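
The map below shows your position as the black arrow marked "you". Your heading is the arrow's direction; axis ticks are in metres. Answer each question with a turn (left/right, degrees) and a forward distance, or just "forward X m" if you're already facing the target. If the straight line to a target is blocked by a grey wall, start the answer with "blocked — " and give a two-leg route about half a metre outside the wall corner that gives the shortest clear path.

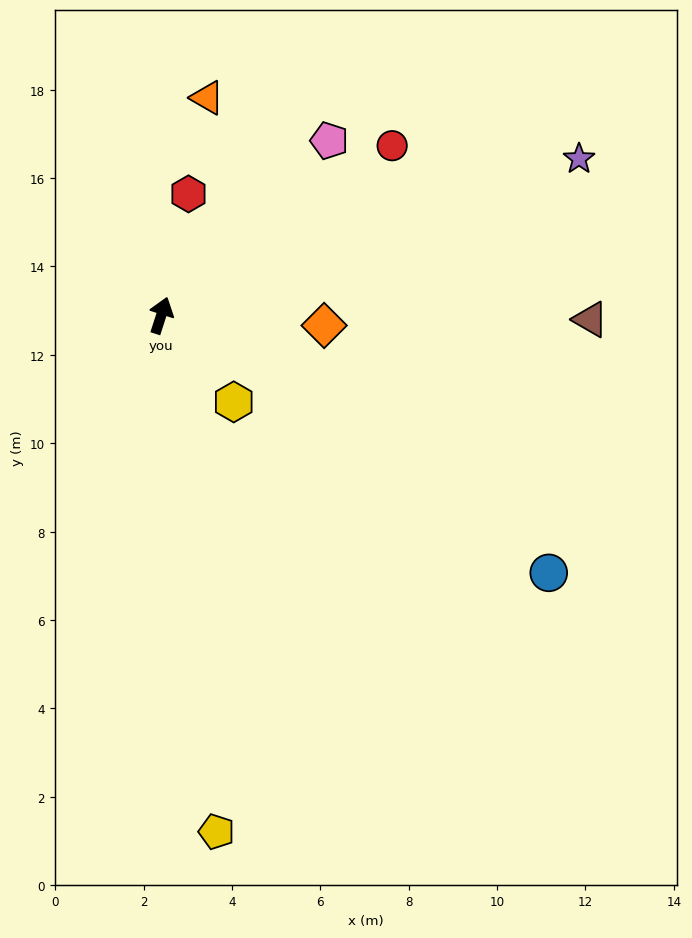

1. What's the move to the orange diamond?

turn right 76°, forward 3.7 m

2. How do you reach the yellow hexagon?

turn right 122°, forward 2.6 m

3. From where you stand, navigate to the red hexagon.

turn left 5°, forward 2.8 m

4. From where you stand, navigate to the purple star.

turn right 52°, forward 10.1 m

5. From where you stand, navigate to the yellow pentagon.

turn right 156°, forward 11.8 m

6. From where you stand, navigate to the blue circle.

turn right 106°, forward 10.5 m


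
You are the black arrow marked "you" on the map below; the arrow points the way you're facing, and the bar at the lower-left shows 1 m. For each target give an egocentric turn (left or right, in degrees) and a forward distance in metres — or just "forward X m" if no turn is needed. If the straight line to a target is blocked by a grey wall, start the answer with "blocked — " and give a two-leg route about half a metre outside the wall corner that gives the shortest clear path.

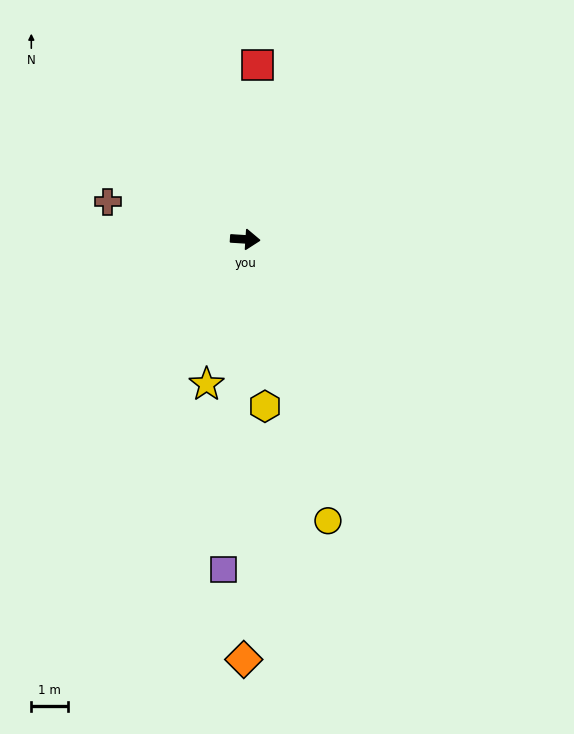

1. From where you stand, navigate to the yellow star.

turn right 101°, forward 4.1 m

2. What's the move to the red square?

turn left 90°, forward 4.8 m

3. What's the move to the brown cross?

turn left 168°, forward 3.9 m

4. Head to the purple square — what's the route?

turn right 90°, forward 9.1 m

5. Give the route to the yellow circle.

turn right 70°, forward 8.1 m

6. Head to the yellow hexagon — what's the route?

turn right 80°, forward 4.6 m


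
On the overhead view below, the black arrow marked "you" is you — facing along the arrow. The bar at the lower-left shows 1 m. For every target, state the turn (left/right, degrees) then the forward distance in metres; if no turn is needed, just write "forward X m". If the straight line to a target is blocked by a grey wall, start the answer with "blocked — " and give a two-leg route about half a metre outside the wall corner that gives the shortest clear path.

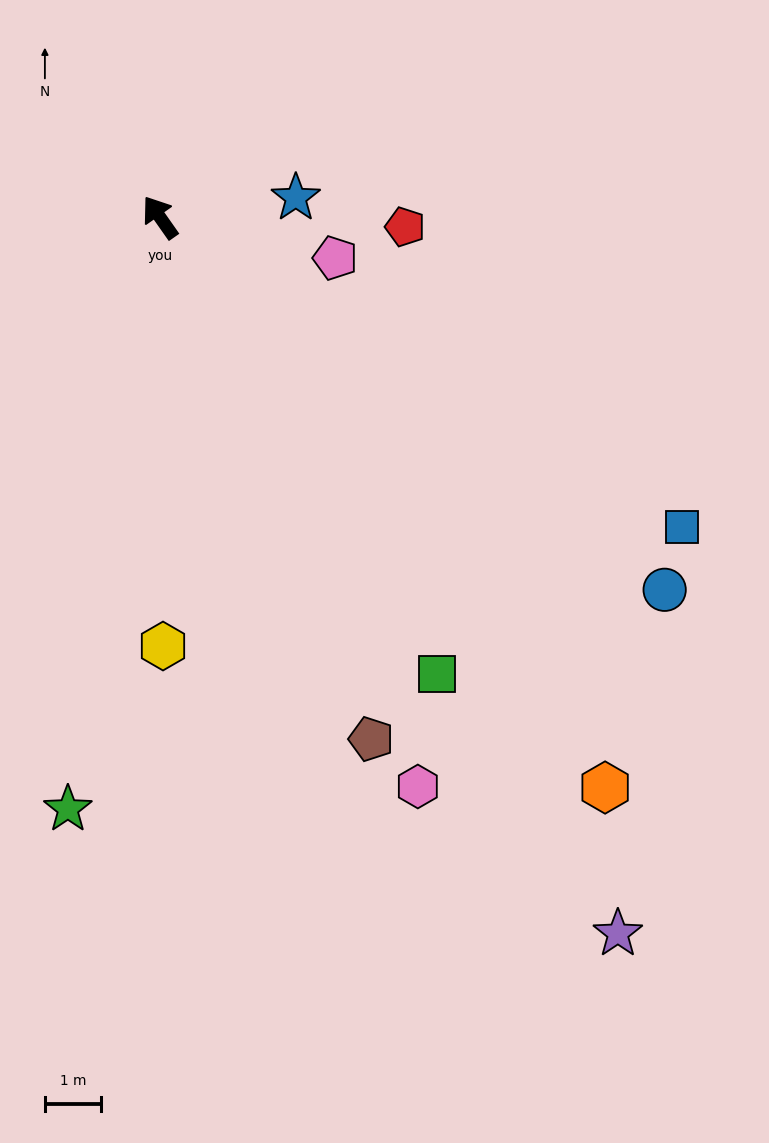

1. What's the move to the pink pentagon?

turn right 138°, forward 3.2 m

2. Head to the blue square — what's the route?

turn right 156°, forward 10.7 m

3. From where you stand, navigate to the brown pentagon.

turn left 167°, forward 9.9 m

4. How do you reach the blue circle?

turn right 162°, forward 11.1 m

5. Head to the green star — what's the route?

turn left 136°, forward 10.6 m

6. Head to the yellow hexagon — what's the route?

turn left 145°, forward 7.6 m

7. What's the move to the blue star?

turn right 117°, forward 2.4 m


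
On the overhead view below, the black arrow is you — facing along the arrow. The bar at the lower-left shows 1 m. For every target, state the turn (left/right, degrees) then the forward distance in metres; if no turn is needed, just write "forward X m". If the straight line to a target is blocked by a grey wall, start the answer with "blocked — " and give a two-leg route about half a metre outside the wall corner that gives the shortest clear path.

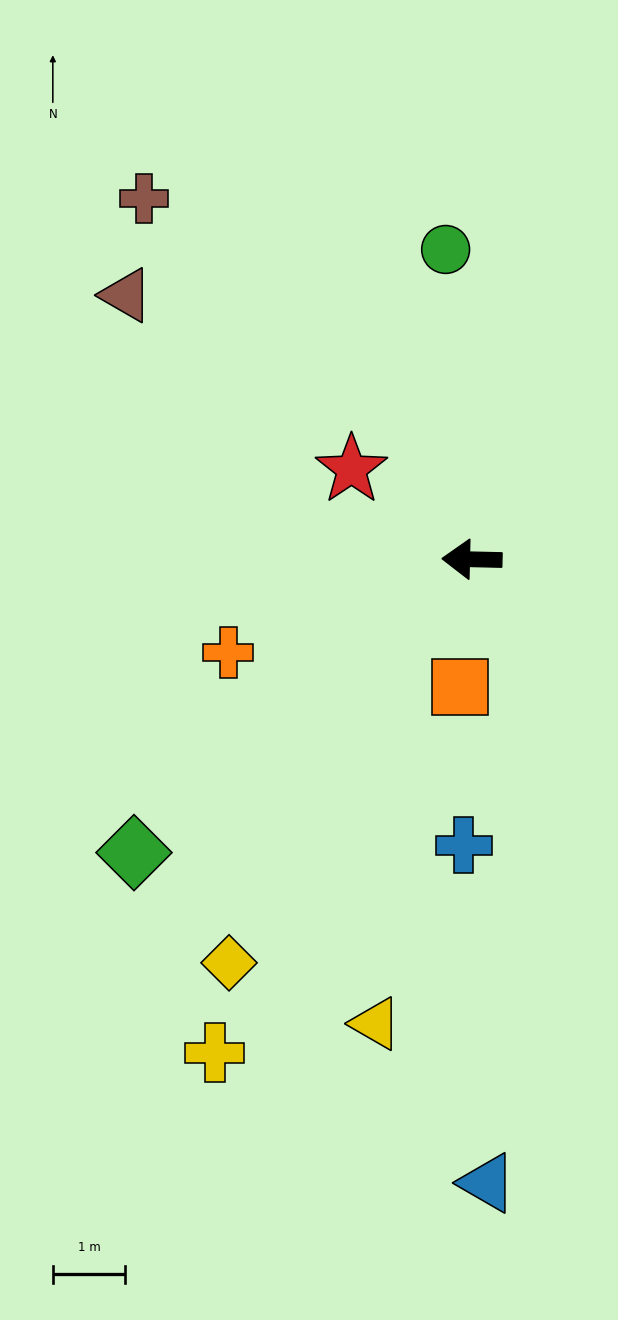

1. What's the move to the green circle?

turn right 84°, forward 4.3 m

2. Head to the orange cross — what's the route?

turn left 22°, forward 3.6 m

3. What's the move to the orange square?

turn left 86°, forward 1.8 m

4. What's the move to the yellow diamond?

turn left 60°, forward 6.5 m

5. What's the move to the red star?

turn right 35°, forward 2.1 m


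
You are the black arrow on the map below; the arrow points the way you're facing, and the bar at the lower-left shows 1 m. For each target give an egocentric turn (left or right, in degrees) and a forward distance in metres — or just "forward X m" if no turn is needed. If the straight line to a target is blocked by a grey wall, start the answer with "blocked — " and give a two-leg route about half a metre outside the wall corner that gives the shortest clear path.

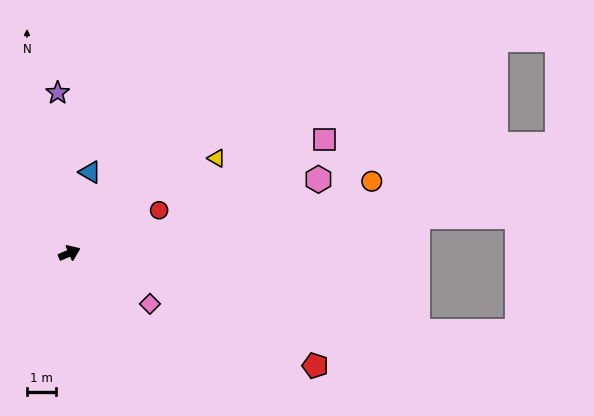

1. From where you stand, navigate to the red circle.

turn left 2°, forward 3.4 m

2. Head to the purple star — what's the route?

turn left 71°, forward 5.5 m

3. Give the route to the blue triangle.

turn left 52°, forward 2.9 m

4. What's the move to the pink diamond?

turn right 56°, forward 3.3 m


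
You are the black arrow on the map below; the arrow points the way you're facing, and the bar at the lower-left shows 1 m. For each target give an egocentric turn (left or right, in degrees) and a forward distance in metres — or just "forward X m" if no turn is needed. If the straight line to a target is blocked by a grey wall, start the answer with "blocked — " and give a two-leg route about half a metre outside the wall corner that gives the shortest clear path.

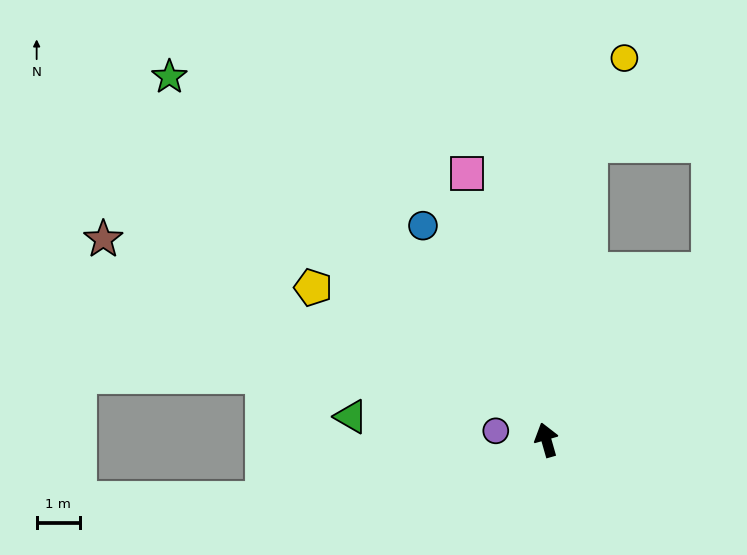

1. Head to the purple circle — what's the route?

turn left 64°, forward 1.2 m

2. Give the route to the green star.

turn left 30°, forward 12.1 m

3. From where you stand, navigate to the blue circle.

turn left 14°, forward 5.7 m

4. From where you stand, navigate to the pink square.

forward 6.4 m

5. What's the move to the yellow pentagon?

turn left 41°, forward 6.5 m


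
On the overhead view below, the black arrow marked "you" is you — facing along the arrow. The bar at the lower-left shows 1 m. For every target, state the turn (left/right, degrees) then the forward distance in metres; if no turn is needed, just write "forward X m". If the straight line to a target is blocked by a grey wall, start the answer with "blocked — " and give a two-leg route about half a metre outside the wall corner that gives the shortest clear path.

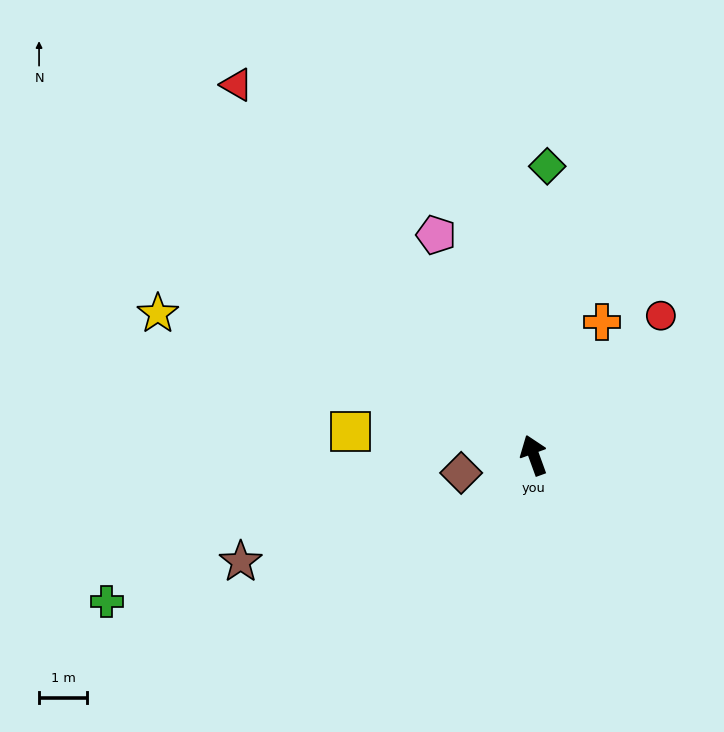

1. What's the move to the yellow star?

turn left 49°, forward 8.4 m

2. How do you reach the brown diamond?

turn left 84°, forward 1.6 m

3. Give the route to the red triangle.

turn left 19°, forward 9.9 m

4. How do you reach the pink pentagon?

turn left 4°, forward 5.0 m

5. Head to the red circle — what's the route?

turn right 62°, forward 3.9 m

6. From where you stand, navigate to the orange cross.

turn right 47°, forward 3.1 m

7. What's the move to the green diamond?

turn right 23°, forward 6.0 m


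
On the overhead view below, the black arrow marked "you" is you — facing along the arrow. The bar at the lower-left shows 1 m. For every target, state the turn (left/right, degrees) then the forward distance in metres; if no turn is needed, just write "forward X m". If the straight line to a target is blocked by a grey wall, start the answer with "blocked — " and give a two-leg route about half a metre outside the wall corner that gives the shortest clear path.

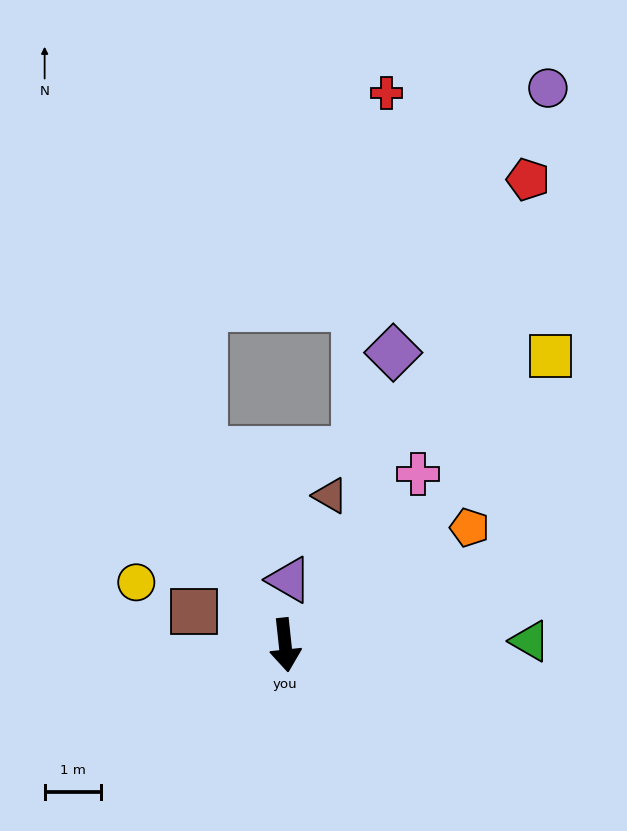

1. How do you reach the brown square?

turn right 116°, forward 1.7 m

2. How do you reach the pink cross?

turn left 136°, forward 3.8 m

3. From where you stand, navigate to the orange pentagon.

turn left 116°, forward 3.9 m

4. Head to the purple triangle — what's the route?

turn left 170°, forward 1.2 m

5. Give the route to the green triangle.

turn left 85°, forward 4.3 m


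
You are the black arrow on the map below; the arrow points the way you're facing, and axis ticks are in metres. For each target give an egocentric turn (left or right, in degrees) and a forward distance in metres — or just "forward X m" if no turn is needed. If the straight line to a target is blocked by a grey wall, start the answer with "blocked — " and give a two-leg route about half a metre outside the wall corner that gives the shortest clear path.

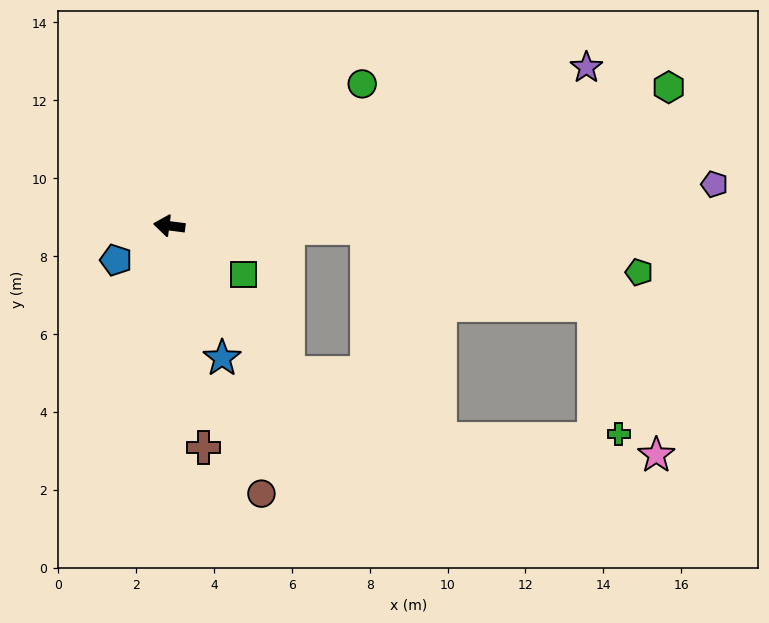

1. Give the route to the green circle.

turn right 136°, forward 6.1 m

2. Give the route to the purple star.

turn right 152°, forward 11.5 m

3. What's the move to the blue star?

turn left 119°, forward 3.7 m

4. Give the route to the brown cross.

turn left 106°, forward 5.8 m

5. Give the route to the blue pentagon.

turn left 40°, forward 1.6 m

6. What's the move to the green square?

turn left 154°, forward 2.3 m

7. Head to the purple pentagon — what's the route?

turn right 168°, forward 14.0 m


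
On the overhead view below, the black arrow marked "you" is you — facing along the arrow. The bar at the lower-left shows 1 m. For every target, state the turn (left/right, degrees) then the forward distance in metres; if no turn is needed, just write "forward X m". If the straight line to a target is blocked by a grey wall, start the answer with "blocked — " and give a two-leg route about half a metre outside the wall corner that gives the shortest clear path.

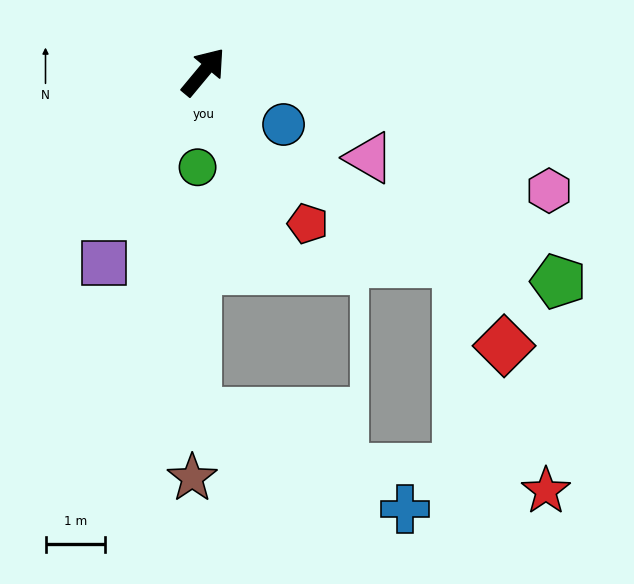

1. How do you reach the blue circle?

turn right 84°, forward 1.6 m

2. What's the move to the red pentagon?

turn right 106°, forward 3.1 m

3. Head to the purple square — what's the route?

turn right 168°, forward 3.6 m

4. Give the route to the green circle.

turn right 144°, forward 1.6 m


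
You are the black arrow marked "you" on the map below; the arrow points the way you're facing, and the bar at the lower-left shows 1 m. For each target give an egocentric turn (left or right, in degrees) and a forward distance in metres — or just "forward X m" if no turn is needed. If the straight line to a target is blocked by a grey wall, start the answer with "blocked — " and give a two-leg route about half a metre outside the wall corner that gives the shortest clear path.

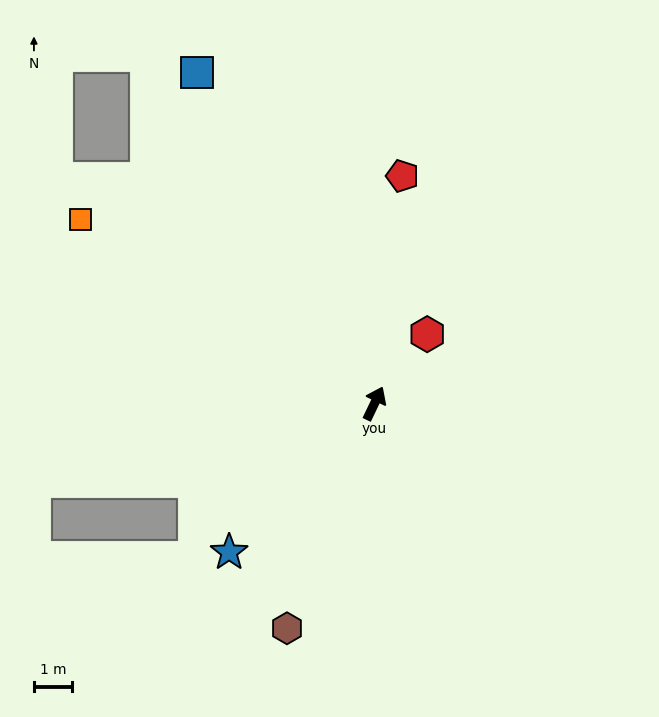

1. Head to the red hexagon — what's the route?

turn right 12°, forward 2.3 m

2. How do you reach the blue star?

turn left 161°, forward 5.4 m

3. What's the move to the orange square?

turn left 83°, forward 9.1 m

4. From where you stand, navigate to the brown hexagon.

turn right 176°, forward 6.3 m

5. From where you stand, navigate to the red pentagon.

turn left 19°, forward 6.0 m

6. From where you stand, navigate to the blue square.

turn left 54°, forward 9.8 m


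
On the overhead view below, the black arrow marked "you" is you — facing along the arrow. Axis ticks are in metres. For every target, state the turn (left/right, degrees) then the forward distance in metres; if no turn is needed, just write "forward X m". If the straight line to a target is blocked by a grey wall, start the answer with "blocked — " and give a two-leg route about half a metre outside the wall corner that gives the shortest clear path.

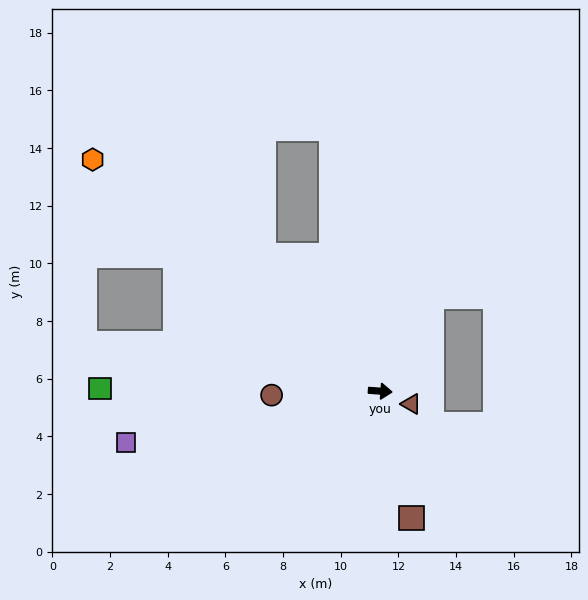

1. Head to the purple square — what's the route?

turn right 164°, forward 9.0 m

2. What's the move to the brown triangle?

turn right 18°, forward 1.2 m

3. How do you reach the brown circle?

turn right 174°, forward 3.8 m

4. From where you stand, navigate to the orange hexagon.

turn left 145°, forward 12.8 m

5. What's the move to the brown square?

turn right 72°, forward 4.5 m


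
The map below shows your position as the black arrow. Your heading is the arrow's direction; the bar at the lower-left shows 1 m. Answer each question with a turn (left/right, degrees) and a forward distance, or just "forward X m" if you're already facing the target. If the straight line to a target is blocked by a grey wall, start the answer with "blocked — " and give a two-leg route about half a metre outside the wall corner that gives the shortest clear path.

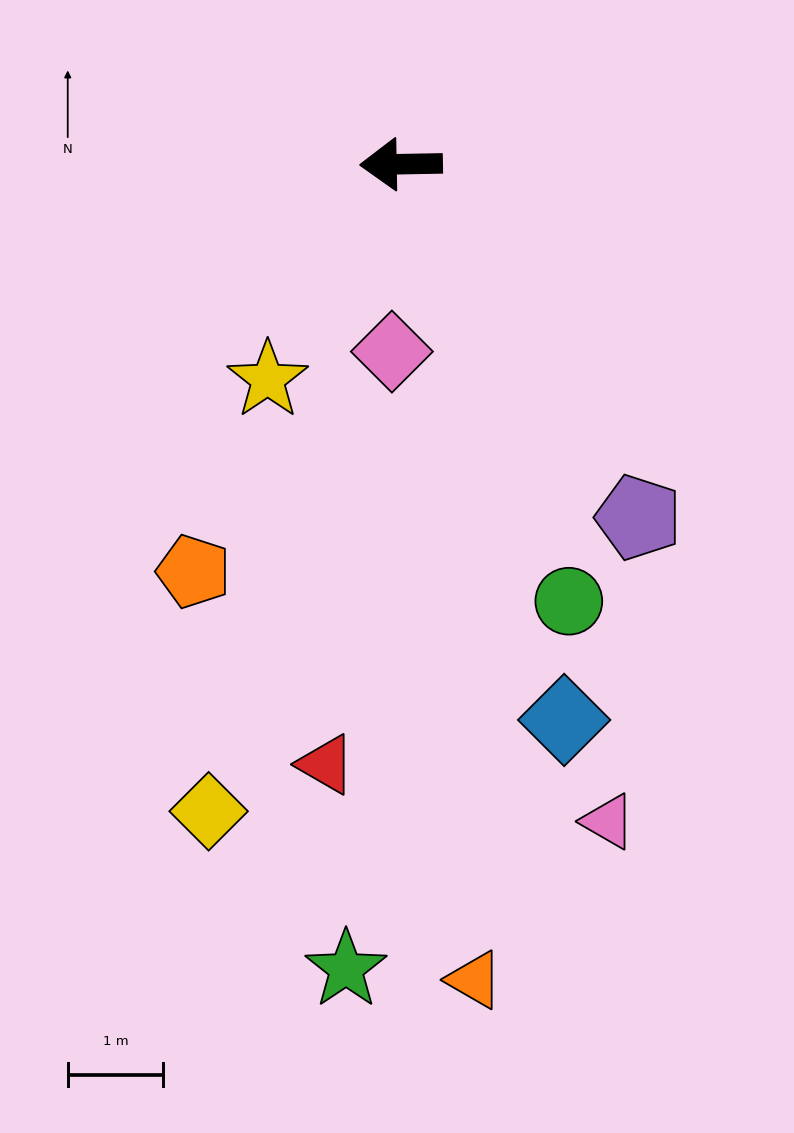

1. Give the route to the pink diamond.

turn left 86°, forward 2.0 m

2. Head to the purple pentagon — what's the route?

turn left 123°, forward 4.5 m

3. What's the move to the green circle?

turn left 110°, forward 4.9 m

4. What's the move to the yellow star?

turn left 57°, forward 2.7 m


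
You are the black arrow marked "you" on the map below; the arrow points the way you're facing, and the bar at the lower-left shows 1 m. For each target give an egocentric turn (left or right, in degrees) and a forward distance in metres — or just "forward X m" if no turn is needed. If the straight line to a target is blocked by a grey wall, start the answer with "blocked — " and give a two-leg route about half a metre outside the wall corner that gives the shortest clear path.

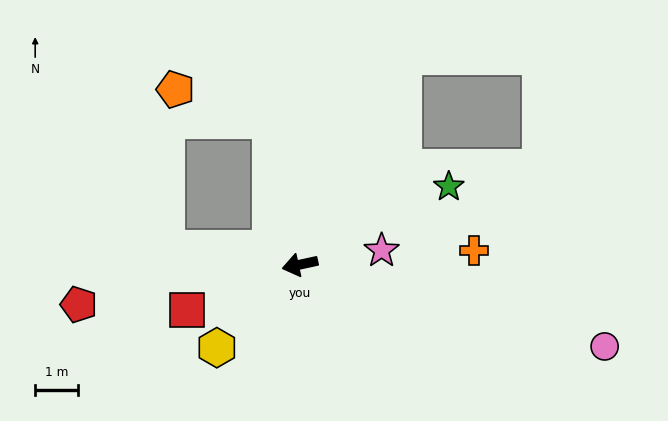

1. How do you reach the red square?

turn left 10°, forward 2.9 m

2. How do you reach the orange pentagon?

blocked — turn right 90°, forward 3.5 m, then turn left 59°, forward 2.3 m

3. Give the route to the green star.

turn right 165°, forward 4.0 m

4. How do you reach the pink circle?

turn left 153°, forward 7.4 m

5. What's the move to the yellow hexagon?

turn left 33°, forward 2.8 m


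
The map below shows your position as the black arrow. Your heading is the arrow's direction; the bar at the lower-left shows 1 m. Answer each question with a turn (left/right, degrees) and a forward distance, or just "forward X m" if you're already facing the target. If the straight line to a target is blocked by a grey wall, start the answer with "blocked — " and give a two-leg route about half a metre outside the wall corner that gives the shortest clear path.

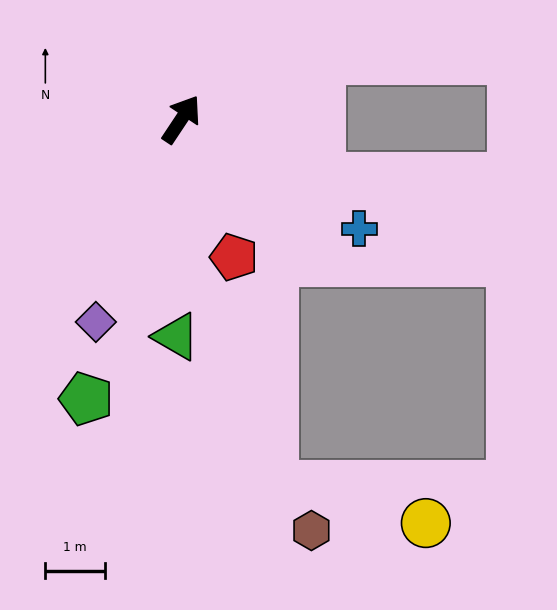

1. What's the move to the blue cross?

turn right 88°, forward 3.5 m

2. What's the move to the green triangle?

turn right 148°, forward 3.7 m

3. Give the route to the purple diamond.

turn right 169°, forward 3.7 m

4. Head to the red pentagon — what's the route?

turn right 126°, forward 2.5 m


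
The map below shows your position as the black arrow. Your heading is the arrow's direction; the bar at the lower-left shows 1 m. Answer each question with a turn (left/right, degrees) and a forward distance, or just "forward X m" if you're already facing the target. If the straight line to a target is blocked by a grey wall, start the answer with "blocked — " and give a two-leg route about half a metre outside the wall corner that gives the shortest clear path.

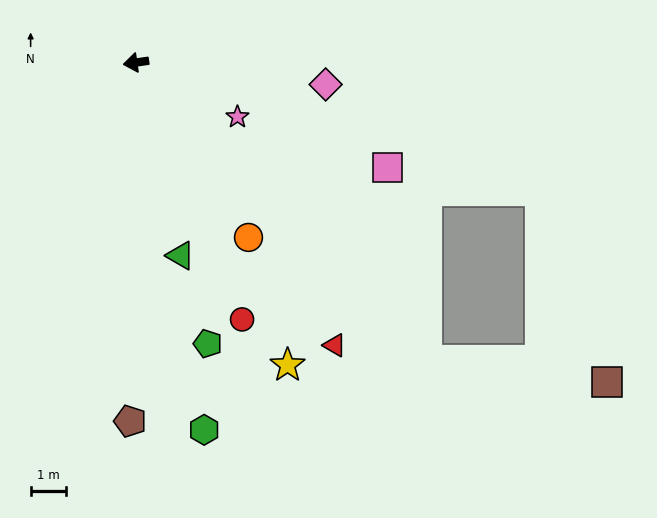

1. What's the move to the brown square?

blocked — turn left 126°, forward 11.7 m, then turn left 39°, forward 5.1 m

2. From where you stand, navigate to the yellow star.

turn left 108°, forward 9.5 m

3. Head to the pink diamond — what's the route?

turn left 165°, forward 5.4 m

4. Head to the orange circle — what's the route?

turn left 115°, forward 5.9 m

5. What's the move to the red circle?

turn left 104°, forward 7.8 m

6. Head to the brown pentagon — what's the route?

turn left 81°, forward 10.1 m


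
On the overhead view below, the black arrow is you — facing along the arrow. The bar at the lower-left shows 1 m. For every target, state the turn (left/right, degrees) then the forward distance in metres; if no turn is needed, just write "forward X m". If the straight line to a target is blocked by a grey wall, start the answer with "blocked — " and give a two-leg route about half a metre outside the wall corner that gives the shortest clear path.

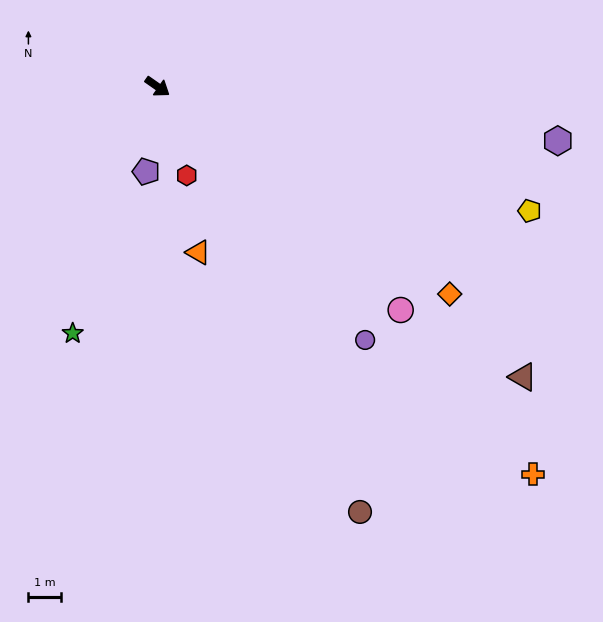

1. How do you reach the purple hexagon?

turn left 27°, forward 12.5 m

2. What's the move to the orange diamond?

forward 11.1 m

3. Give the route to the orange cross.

turn right 11°, forward 16.7 m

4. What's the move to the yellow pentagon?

turn left 16°, forward 12.1 m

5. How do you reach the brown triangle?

turn right 4°, forward 14.5 m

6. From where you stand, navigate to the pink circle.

turn right 8°, forward 10.2 m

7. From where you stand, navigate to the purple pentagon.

turn right 63°, forward 2.7 m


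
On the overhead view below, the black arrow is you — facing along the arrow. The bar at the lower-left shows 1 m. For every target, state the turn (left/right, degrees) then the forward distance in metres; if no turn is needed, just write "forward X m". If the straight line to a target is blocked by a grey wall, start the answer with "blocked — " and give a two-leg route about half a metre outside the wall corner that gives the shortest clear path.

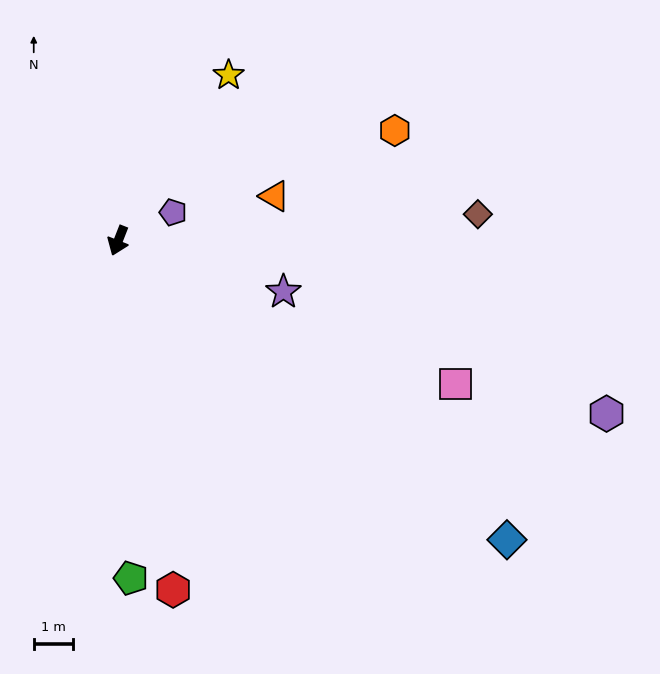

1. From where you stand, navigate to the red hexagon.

turn left 30°, forward 9.0 m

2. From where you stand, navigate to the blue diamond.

turn left 74°, forward 12.5 m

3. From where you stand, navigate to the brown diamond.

turn left 116°, forward 9.2 m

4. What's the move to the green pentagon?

turn left 24°, forward 8.6 m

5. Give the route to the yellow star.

turn left 168°, forward 5.1 m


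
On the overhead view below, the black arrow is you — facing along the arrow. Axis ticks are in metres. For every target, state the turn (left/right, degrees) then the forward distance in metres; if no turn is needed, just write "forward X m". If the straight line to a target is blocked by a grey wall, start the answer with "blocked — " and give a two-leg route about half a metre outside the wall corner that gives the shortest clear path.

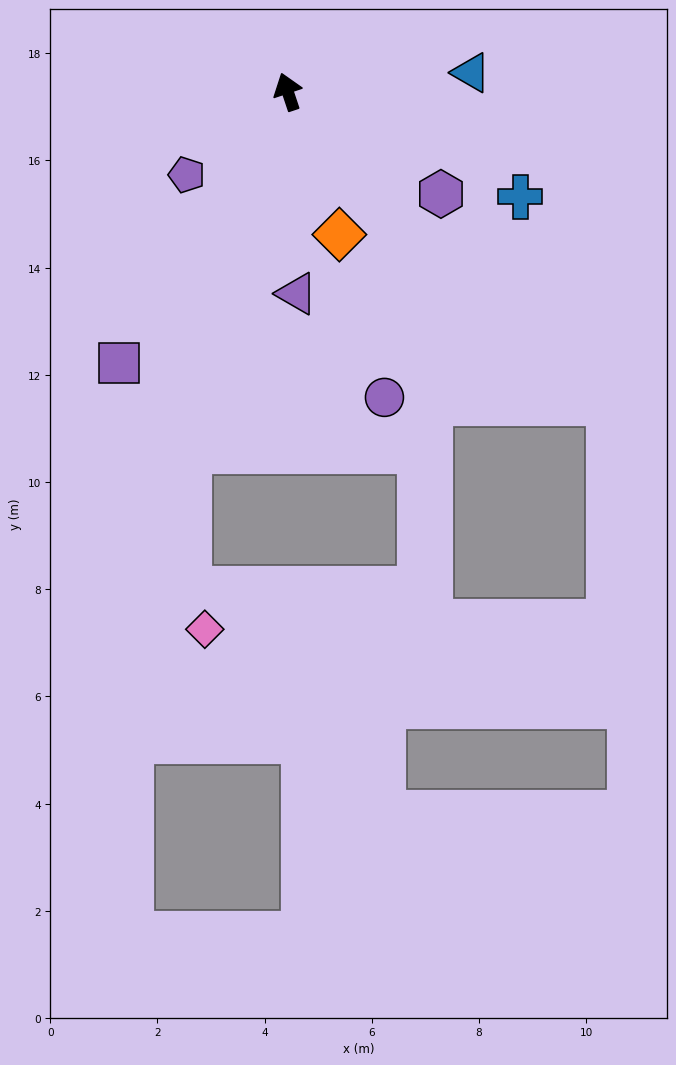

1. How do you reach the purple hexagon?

turn right 142°, forward 3.4 m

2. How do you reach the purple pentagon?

turn left 111°, forward 2.4 m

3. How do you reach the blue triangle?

turn right 103°, forward 3.4 m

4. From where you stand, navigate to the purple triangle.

turn left 164°, forward 3.8 m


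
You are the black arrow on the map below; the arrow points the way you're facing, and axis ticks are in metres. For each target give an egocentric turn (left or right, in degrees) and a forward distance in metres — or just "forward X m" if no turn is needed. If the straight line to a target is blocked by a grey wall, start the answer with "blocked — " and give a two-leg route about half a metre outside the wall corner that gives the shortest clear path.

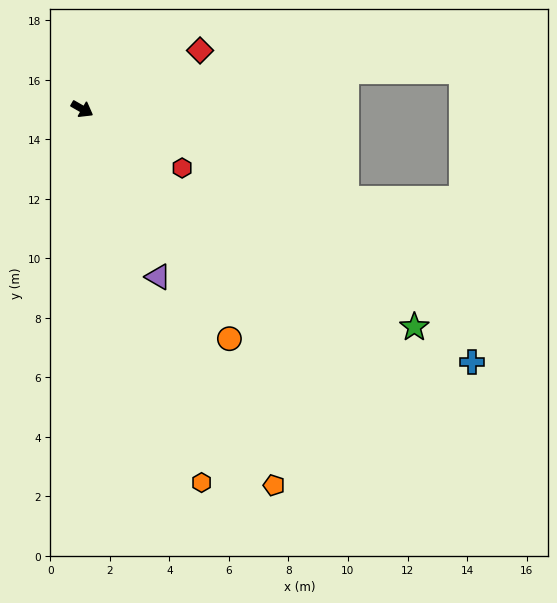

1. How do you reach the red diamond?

turn left 56°, forward 4.4 m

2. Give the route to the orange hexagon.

turn right 42°, forward 13.2 m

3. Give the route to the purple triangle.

turn right 36°, forward 6.2 m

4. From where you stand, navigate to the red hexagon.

forward 3.9 m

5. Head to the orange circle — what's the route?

turn right 28°, forward 9.2 m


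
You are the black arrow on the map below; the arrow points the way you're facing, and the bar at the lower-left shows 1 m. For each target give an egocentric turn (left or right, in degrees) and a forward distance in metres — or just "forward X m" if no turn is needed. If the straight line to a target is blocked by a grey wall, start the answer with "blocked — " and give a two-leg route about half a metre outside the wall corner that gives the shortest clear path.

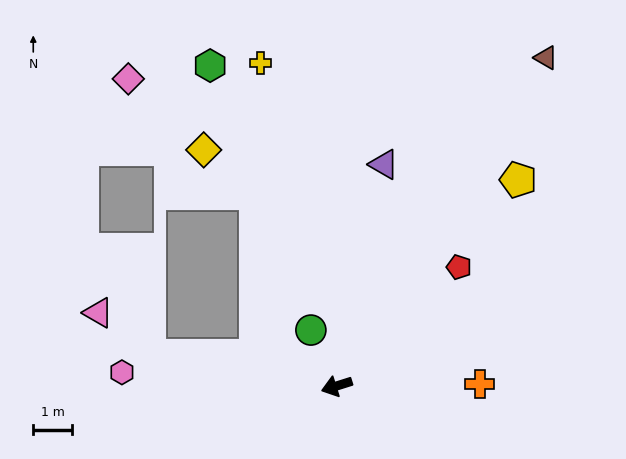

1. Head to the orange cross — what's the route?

turn left 163°, forward 3.7 m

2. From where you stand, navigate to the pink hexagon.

turn right 21°, forward 5.5 m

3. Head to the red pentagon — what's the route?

turn right 153°, forward 4.4 m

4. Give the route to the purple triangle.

turn right 120°, forward 5.8 m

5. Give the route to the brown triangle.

turn right 140°, forward 10.0 m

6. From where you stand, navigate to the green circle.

turn right 83°, forward 1.6 m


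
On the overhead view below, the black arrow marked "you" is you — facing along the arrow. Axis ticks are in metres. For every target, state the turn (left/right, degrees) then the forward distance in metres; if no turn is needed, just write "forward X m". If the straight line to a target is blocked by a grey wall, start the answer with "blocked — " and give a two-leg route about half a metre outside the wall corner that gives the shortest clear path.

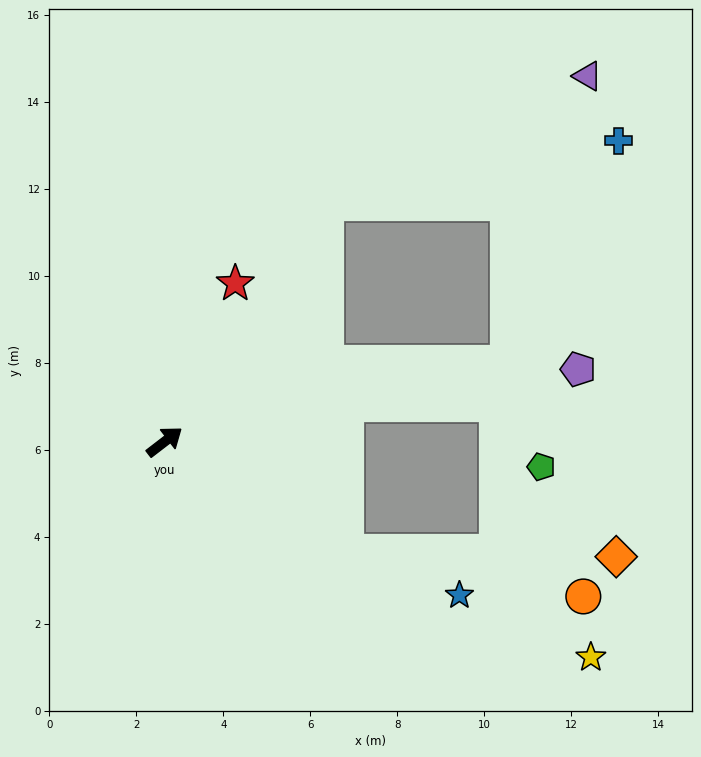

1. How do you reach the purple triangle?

blocked — turn left 19°, forward 6.6 m, then turn right 31°, forward 6.7 m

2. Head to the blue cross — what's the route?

blocked — turn left 19°, forward 6.6 m, then turn right 45°, forward 6.9 m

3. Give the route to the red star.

turn left 28°, forward 4.0 m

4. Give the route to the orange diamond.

blocked — turn right 69°, forward 4.9 m, then turn left 30°, forward 6.2 m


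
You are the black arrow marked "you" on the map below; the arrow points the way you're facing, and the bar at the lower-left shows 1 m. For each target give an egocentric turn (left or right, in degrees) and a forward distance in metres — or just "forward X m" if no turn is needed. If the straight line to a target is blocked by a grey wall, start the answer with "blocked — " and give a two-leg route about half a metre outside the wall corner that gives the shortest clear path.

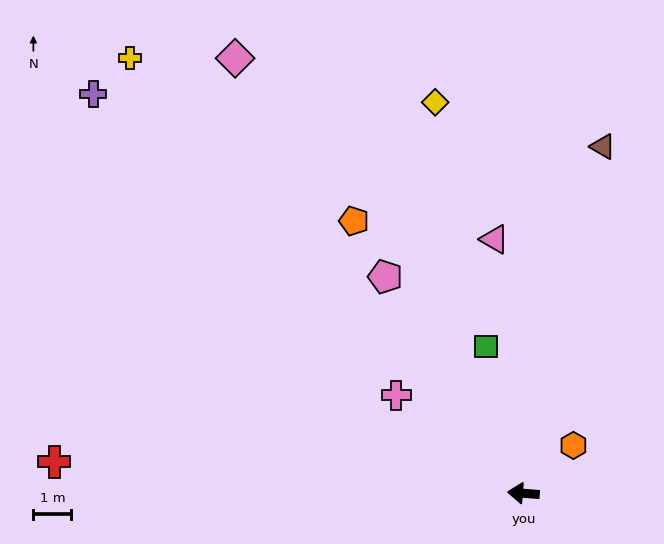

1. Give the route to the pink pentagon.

turn right 53°, forward 6.8 m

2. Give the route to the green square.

turn right 71°, forward 4.0 m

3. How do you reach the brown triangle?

turn right 98°, forward 9.4 m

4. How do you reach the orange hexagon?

turn right 132°, forward 1.8 m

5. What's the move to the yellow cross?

turn right 43°, forward 15.4 m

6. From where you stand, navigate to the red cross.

forward 12.4 m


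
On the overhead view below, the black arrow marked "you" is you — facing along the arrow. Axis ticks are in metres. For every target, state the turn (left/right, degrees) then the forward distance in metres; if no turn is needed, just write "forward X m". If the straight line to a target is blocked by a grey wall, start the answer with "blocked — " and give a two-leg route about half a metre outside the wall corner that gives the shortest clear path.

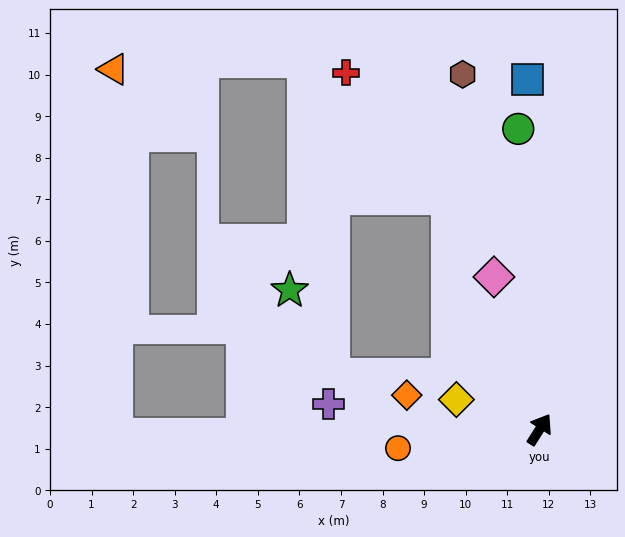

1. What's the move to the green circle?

turn left 36°, forward 7.2 m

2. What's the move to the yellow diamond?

turn left 103°, forward 2.1 m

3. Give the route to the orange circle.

turn left 130°, forward 3.4 m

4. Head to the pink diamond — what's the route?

turn left 49°, forward 3.8 m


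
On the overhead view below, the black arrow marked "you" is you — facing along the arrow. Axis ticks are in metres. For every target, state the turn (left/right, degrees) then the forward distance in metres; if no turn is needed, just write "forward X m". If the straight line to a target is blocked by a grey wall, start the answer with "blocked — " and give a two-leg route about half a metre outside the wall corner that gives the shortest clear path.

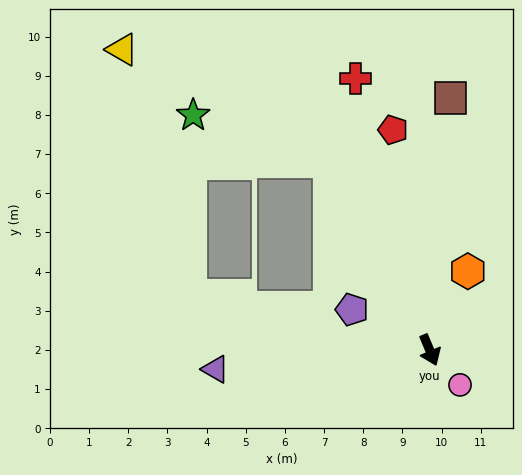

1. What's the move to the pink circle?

turn left 18°, forward 1.2 m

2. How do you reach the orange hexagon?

turn left 132°, forward 2.2 m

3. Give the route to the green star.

blocked — turn right 175°, forward 5.5 m, then turn left 43°, forward 3.7 m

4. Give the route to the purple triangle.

turn right 108°, forward 5.5 m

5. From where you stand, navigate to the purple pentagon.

turn right 140°, forward 2.2 m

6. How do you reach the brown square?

turn left 153°, forward 6.5 m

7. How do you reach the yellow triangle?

blocked — turn right 175°, forward 5.5 m, then turn left 34°, forward 6.0 m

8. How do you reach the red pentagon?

turn left 167°, forward 5.7 m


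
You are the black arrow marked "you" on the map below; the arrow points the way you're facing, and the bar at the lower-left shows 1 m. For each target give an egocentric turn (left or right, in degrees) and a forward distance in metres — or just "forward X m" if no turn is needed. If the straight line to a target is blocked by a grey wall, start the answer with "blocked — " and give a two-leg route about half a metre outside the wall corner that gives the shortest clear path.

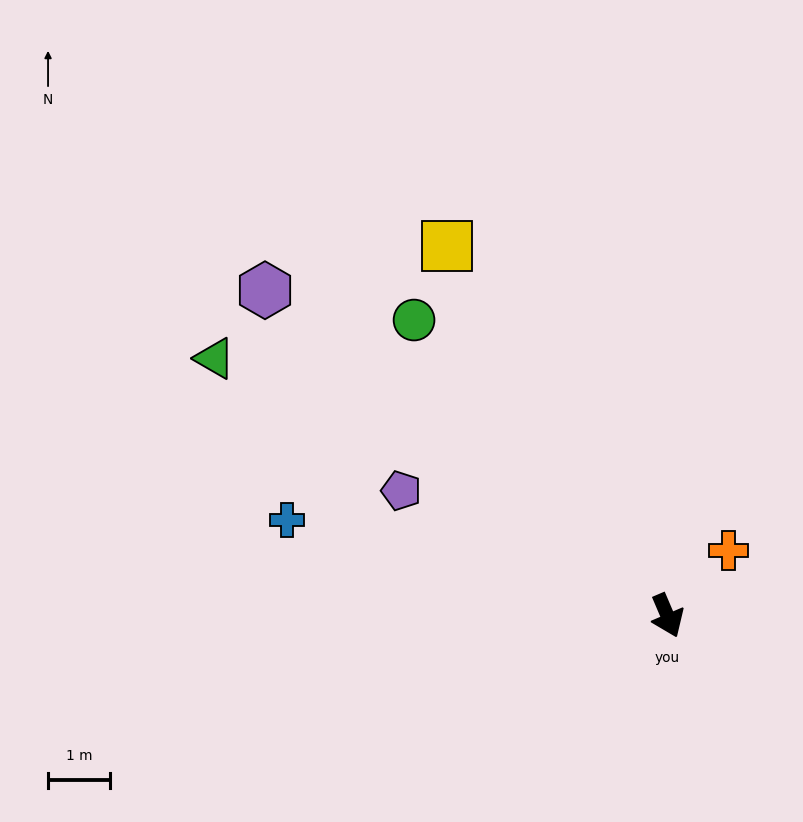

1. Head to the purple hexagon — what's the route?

turn right 152°, forward 8.4 m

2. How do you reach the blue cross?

turn right 127°, forward 6.4 m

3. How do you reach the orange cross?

turn left 114°, forward 1.4 m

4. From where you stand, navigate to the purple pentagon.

turn right 138°, forward 4.8 m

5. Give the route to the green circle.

turn right 162°, forward 6.3 m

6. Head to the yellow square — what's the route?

turn right 172°, forward 7.0 m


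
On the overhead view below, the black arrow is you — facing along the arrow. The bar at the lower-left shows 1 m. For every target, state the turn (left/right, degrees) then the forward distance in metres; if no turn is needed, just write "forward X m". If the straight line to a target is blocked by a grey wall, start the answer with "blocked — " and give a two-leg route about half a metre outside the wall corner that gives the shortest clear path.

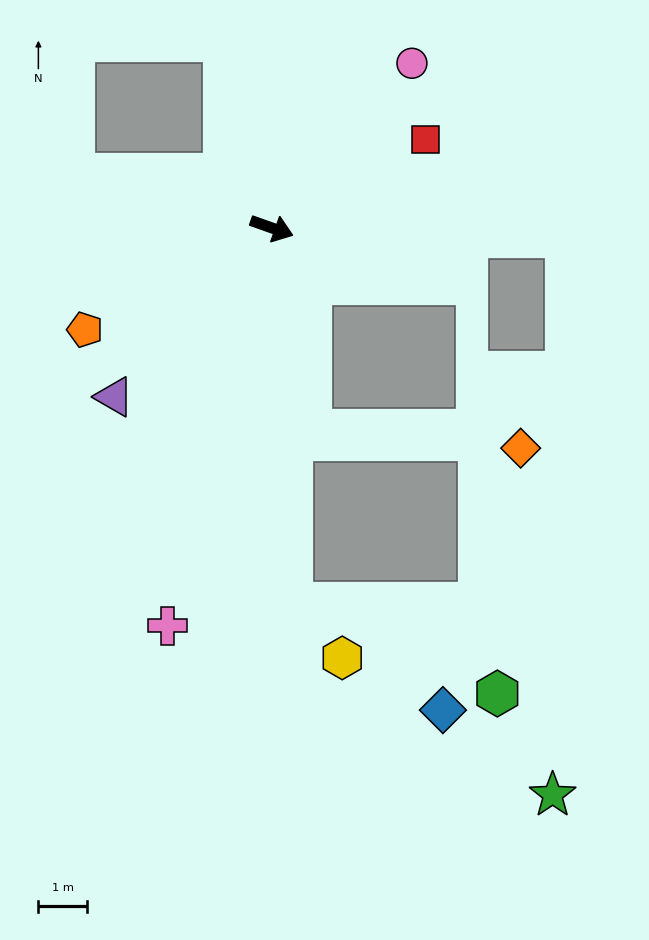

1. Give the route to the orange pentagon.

turn right 132°, forward 4.4 m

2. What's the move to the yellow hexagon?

blocked — turn right 67°, forward 7.7 m, then turn left 39°, forward 1.5 m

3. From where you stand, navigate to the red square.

turn left 49°, forward 3.6 m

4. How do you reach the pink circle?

turn left 69°, forward 4.4 m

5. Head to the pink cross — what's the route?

turn right 85°, forward 8.5 m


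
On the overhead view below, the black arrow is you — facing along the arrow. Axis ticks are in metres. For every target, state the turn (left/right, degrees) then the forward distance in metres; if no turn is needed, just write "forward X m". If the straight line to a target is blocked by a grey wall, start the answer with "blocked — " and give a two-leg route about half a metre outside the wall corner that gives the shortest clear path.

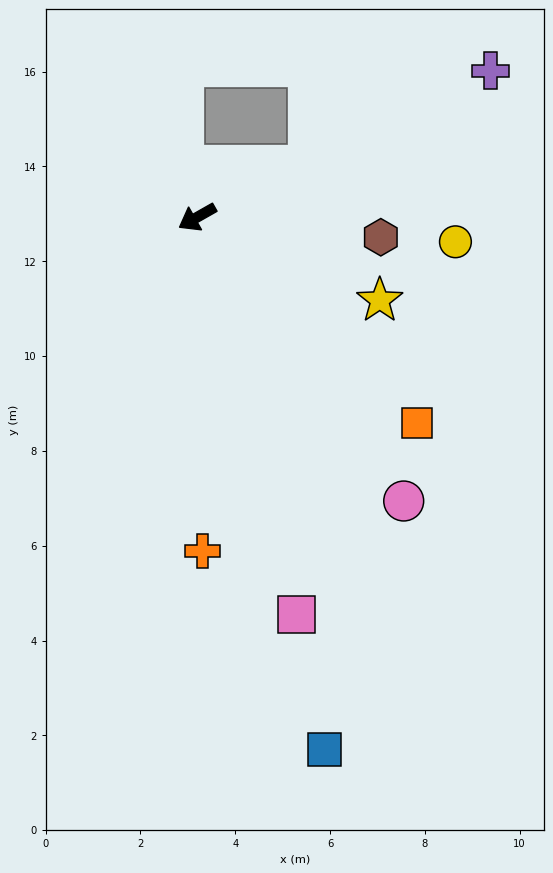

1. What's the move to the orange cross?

turn left 61°, forward 7.0 m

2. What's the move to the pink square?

turn left 74°, forward 8.6 m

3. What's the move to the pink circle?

turn left 96°, forward 7.4 m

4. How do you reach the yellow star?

turn left 126°, forward 4.2 m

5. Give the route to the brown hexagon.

turn left 144°, forward 3.9 m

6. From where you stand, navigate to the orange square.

turn left 107°, forward 6.4 m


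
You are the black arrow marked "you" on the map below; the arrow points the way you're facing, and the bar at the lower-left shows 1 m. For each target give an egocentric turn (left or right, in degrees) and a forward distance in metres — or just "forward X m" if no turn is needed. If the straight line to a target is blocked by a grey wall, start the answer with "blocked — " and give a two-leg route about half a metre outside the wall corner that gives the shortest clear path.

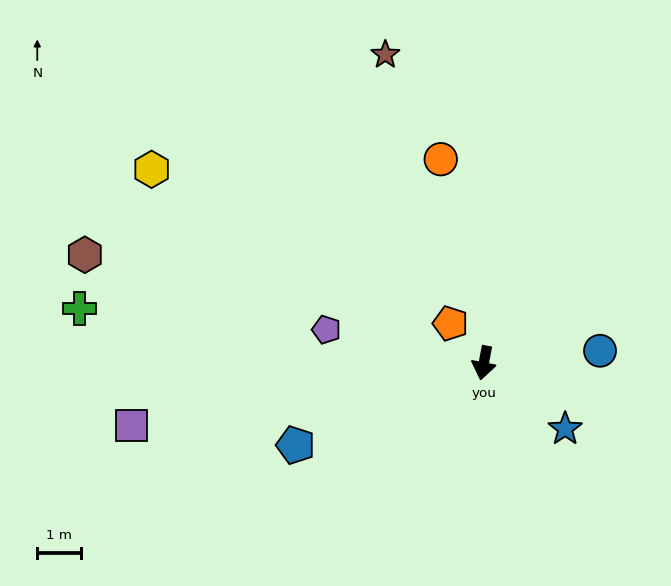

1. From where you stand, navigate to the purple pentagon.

turn right 91°, forward 3.6 m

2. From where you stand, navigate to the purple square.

turn right 69°, forward 8.1 m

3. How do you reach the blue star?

turn left 62°, forward 2.4 m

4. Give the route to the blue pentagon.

turn right 56°, forward 4.7 m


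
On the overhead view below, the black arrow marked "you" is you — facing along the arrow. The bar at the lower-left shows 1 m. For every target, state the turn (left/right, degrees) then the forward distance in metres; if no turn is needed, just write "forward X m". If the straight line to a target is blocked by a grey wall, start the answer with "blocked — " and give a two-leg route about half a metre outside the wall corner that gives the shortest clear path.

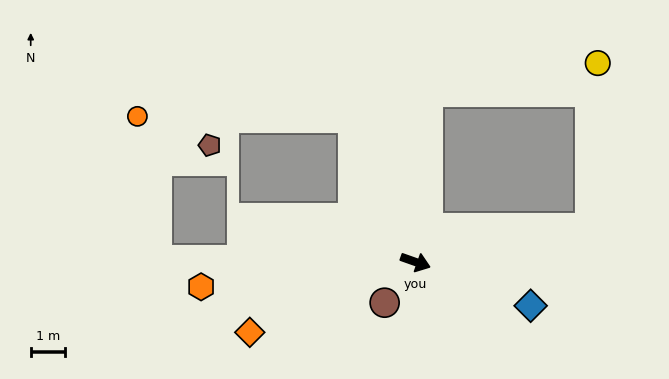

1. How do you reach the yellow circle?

blocked — turn left 105°, forward 4.9 m, then turn right 76°, forward 5.0 m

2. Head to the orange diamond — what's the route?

turn right 138°, forward 5.2 m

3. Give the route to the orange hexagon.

turn right 154°, forward 6.3 m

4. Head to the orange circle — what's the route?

blocked — turn left 133°, forward 4.6 m, then turn left 66°, forward 6.3 m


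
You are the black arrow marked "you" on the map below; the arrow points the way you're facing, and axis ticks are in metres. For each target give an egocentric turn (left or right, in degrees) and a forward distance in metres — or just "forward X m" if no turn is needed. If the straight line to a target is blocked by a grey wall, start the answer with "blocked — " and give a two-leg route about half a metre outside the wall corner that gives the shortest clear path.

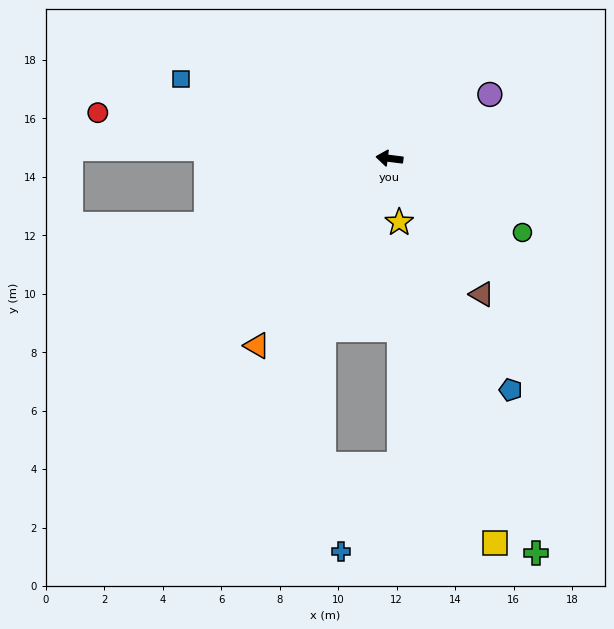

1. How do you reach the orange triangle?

turn left 62°, forward 7.8 m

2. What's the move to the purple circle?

turn right 140°, forward 4.1 m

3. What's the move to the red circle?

forward 10.1 m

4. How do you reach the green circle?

turn left 158°, forward 5.2 m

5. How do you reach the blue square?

turn right 14°, forward 7.6 m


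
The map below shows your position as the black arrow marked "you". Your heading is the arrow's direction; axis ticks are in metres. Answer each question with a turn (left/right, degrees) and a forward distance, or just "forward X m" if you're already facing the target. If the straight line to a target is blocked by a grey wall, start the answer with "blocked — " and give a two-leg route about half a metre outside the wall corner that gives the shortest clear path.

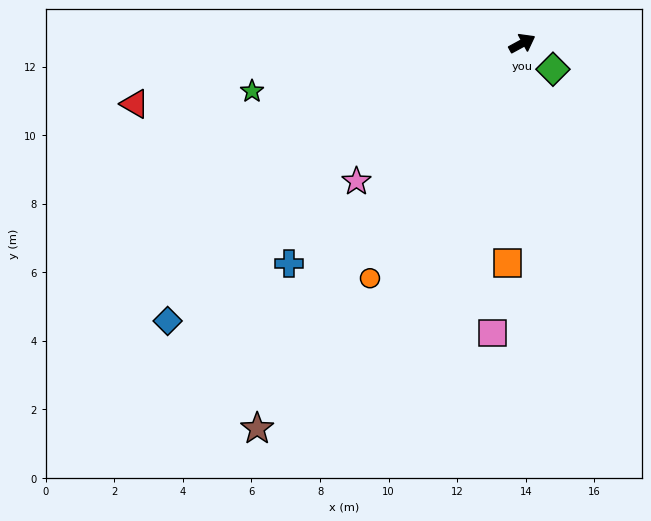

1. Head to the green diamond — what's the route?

turn right 69°, forward 1.2 m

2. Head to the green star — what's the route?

turn left 161°, forward 8.0 m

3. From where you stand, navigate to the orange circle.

turn right 152°, forward 8.2 m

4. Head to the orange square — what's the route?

turn right 122°, forward 6.4 m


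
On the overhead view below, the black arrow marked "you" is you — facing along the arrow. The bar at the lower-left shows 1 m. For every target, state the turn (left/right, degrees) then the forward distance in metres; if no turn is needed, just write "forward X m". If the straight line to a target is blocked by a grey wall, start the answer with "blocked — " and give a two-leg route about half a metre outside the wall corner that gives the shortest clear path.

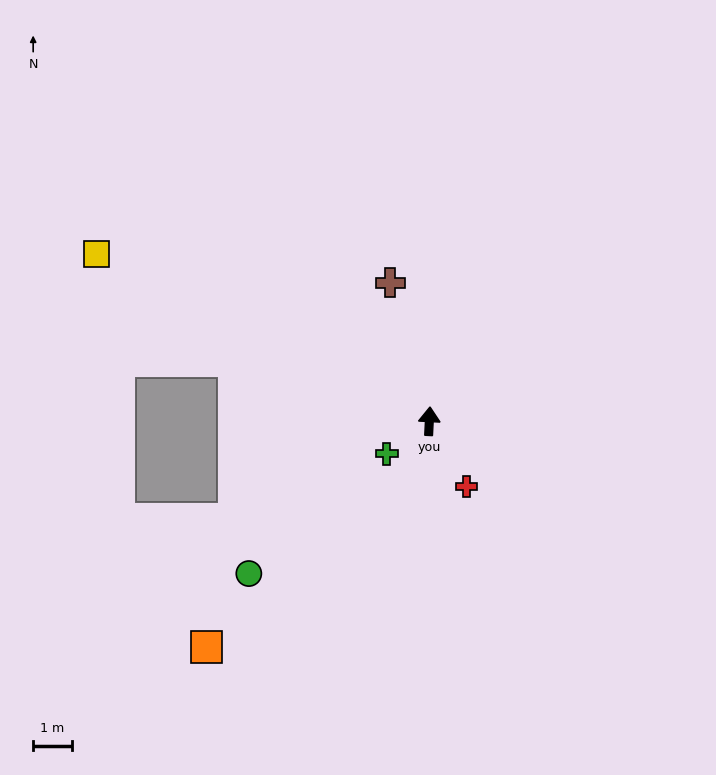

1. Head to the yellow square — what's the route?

turn left 66°, forward 9.7 m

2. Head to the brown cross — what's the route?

turn left 19°, forward 3.7 m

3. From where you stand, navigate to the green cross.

turn left 130°, forward 1.4 m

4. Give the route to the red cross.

turn right 148°, forward 2.0 m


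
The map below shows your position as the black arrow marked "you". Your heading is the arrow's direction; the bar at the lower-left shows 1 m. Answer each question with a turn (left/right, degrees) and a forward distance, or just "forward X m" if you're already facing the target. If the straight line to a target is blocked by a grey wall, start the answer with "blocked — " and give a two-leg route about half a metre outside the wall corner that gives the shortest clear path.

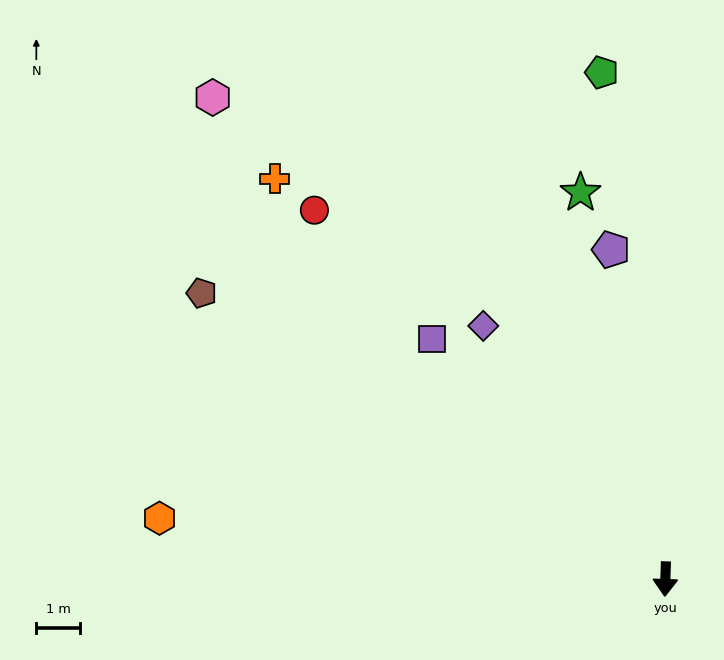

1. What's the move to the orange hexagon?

turn right 95°, forward 11.7 m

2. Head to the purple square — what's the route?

turn right 134°, forward 7.7 m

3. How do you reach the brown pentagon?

turn right 120°, forward 12.5 m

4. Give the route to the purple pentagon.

turn right 169°, forward 7.7 m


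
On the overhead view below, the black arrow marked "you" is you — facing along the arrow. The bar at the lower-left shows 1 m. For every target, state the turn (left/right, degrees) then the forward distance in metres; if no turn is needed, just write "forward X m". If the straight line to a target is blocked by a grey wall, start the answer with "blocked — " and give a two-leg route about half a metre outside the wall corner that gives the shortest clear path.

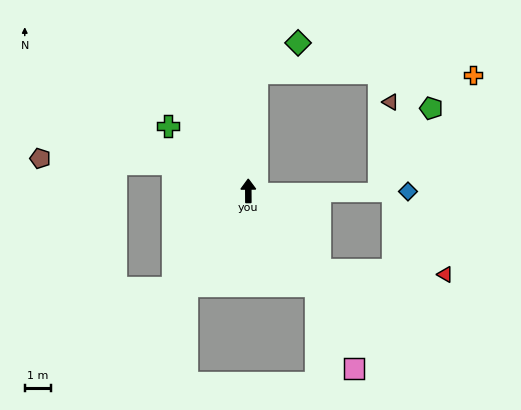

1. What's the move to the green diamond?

blocked — turn right 5°, forward 4.5 m, then turn right 49°, forward 1.9 m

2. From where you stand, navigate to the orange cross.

blocked — turn right 5°, forward 4.5 m, then turn right 86°, forward 8.2 m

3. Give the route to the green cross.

turn left 51°, forward 3.9 m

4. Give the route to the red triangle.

blocked — turn right 138°, forward 4.0 m, then turn left 46°, forward 4.7 m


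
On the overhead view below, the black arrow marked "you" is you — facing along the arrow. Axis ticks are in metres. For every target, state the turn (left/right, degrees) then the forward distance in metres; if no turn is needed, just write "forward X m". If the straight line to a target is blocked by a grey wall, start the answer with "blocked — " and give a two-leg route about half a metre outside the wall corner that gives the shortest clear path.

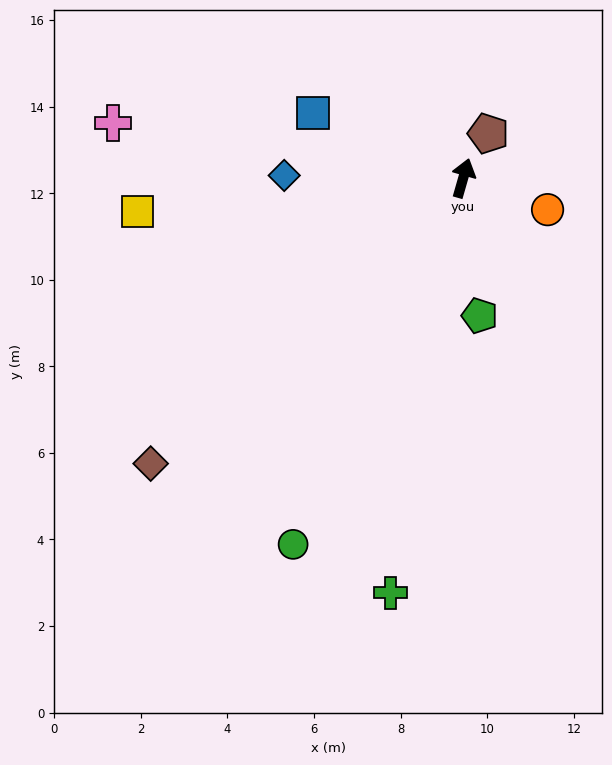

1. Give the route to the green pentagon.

turn right 157°, forward 3.2 m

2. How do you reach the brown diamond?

turn left 148°, forward 9.8 m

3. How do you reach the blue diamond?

turn left 105°, forward 4.1 m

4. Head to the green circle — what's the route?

turn left 171°, forward 9.3 m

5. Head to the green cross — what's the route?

turn right 174°, forward 9.7 m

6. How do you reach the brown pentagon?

turn right 13°, forward 1.2 m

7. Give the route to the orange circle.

turn right 95°, forward 2.1 m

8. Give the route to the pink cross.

turn left 97°, forward 8.2 m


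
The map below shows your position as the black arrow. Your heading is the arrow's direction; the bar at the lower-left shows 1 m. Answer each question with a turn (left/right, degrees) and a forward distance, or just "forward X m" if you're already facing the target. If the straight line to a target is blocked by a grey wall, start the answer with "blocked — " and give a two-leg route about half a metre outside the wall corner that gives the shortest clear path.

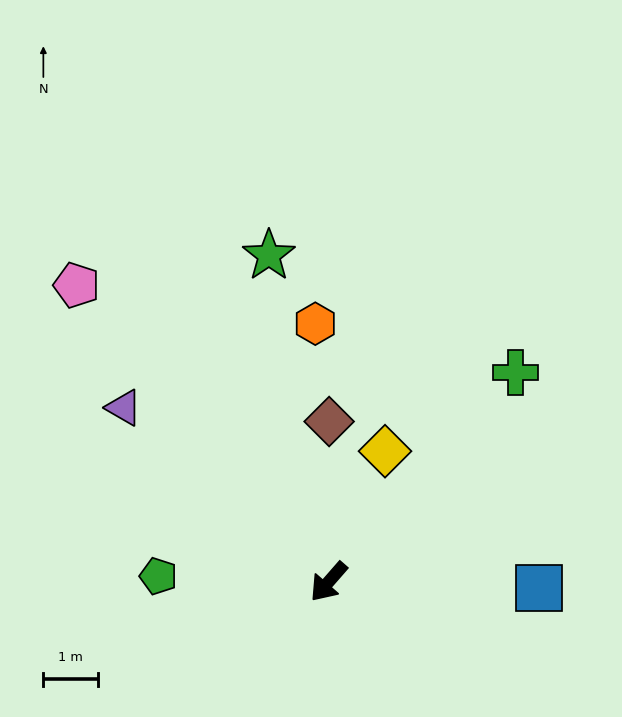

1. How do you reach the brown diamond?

turn right 139°, forward 2.9 m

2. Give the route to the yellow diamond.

turn right 162°, forward 2.6 m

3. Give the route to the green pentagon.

turn right 51°, forward 3.1 m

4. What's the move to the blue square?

turn left 129°, forward 3.8 m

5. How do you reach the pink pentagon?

turn right 99°, forward 7.1 m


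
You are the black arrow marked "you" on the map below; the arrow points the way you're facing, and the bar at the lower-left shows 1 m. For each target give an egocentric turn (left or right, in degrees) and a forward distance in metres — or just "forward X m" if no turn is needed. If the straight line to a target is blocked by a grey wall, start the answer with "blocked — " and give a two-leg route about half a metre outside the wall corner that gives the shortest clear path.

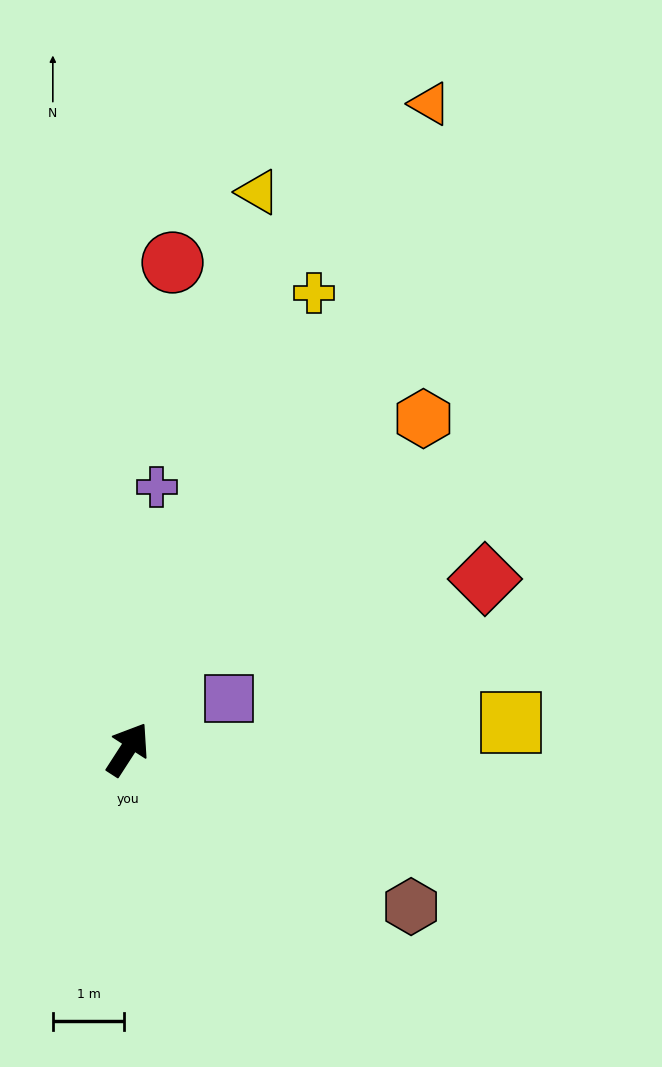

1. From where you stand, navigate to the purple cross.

turn left 27°, forward 3.7 m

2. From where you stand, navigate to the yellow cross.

turn left 11°, forward 6.9 m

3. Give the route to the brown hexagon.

turn right 86°, forward 4.5 m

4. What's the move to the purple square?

turn right 31°, forward 1.6 m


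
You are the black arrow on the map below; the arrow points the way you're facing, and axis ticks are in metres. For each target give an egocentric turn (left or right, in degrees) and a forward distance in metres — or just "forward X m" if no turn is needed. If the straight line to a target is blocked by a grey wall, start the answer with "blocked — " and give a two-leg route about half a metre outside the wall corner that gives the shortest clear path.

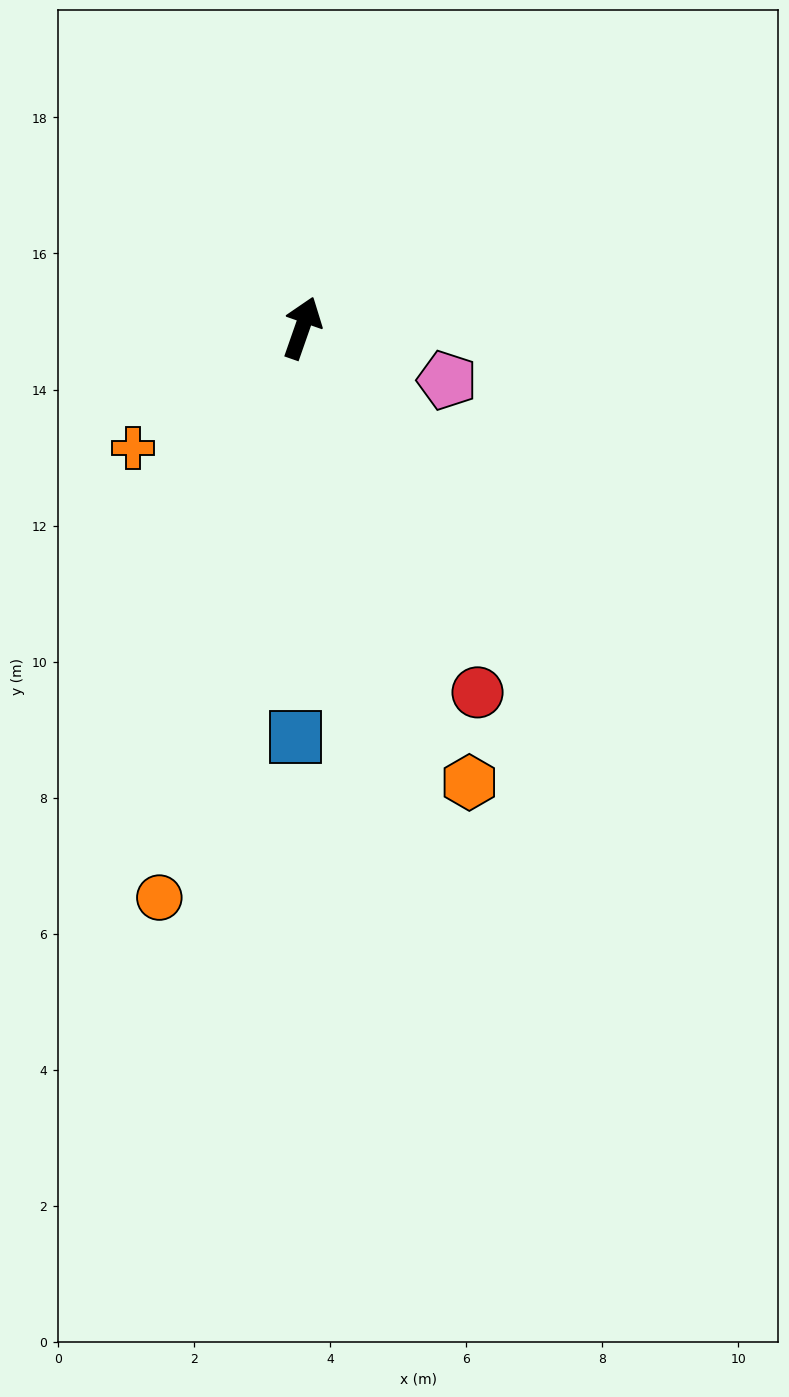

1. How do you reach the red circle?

turn right 135°, forward 5.9 m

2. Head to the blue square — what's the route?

turn right 162°, forward 6.0 m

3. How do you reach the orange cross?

turn left 145°, forward 3.1 m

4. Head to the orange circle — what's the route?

turn right 175°, forward 8.6 m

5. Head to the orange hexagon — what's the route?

turn right 141°, forward 7.1 m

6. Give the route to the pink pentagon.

turn right 91°, forward 2.3 m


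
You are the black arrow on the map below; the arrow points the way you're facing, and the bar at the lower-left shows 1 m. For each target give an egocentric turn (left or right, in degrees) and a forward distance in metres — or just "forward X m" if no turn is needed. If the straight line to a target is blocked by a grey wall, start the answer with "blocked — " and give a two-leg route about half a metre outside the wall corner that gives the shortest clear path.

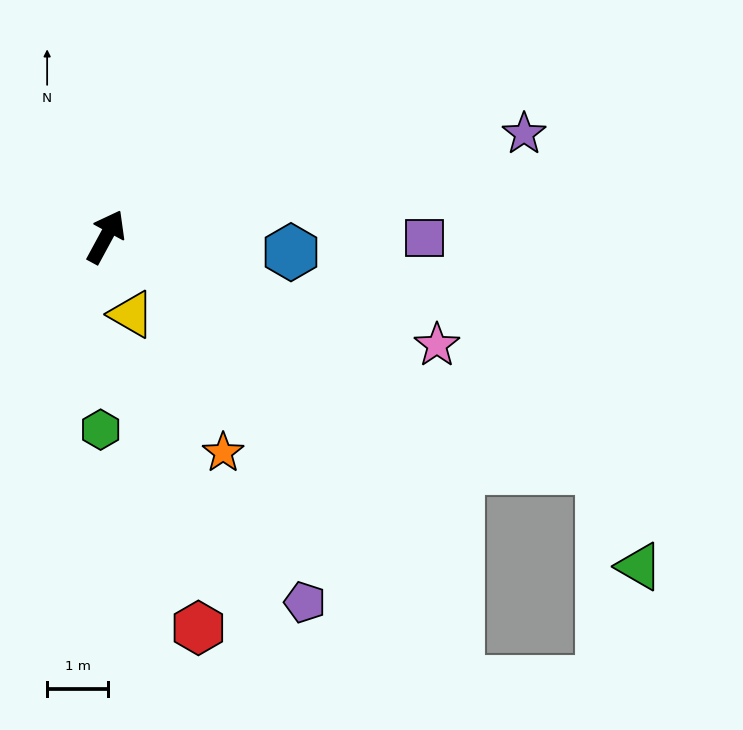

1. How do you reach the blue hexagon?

turn right 66°, forward 3.1 m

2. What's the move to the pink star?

turn right 80°, forward 5.7 m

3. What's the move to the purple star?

turn right 48°, forward 7.1 m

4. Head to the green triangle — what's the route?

blocked — turn right 87°, forward 9.0 m, then turn right 43°, forward 1.7 m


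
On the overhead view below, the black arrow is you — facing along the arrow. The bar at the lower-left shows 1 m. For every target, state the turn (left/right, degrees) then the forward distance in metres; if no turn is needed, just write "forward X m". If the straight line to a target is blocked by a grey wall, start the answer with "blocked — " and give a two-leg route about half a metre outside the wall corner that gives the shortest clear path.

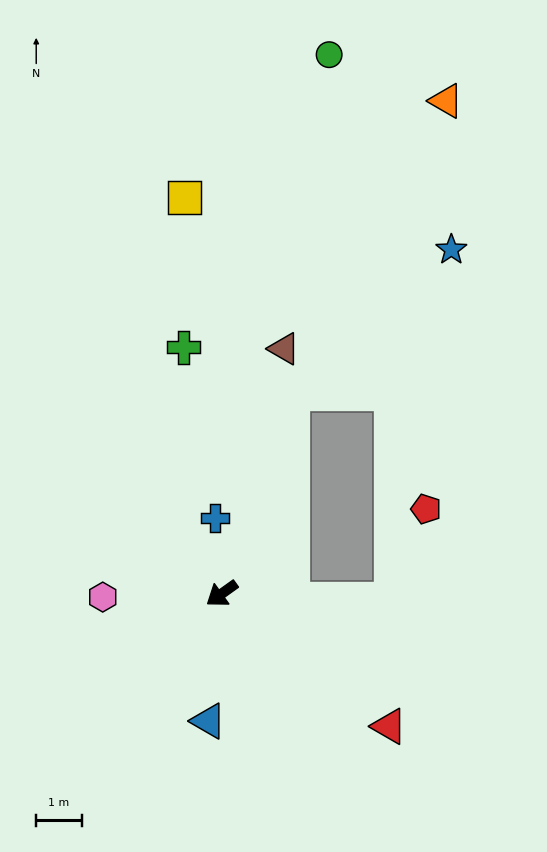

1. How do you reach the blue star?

blocked — turn right 144°, forward 4.7 m, then turn right 30°, forward 4.7 m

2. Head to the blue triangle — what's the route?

turn left 48°, forward 2.8 m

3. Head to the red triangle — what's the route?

turn left 106°, forward 4.7 m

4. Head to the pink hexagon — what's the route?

turn right 34°, forward 2.6 m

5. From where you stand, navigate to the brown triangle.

turn right 140°, forward 5.5 m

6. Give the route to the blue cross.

turn right 121°, forward 1.7 m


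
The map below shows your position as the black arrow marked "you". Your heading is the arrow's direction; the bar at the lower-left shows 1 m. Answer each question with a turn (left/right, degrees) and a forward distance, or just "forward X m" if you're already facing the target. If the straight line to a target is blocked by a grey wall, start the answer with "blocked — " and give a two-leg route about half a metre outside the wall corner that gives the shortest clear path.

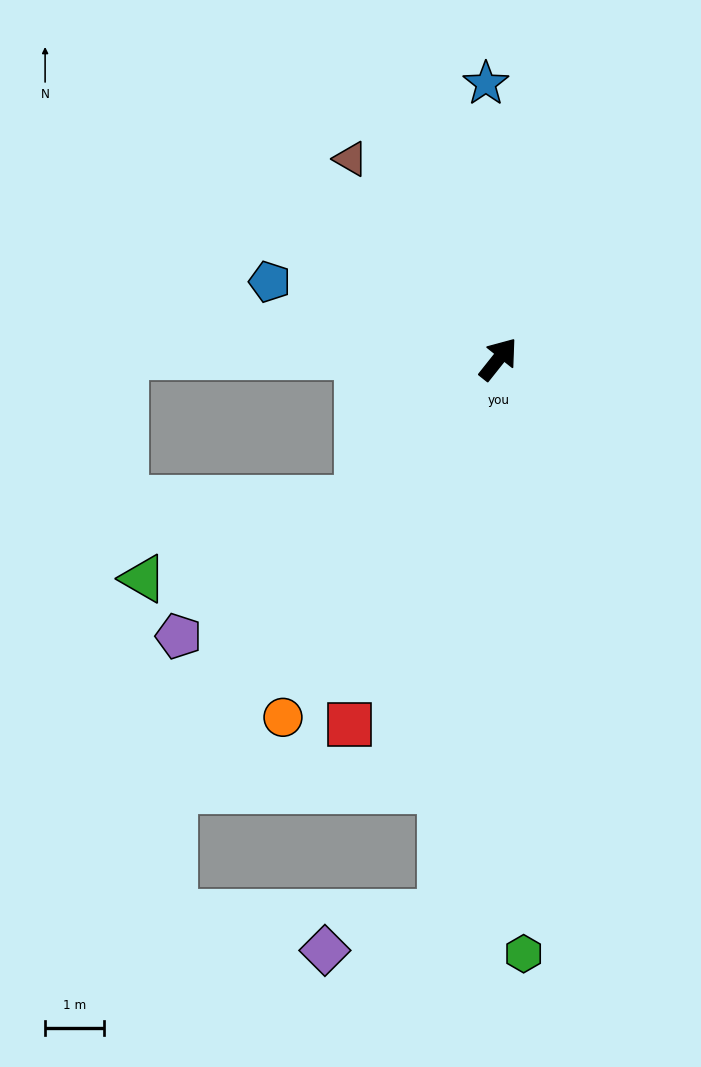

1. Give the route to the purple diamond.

blocked — turn right 147°, forward 9.4 m, then turn right 68°, forward 2.1 m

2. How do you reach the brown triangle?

turn left 75°, forward 4.2 m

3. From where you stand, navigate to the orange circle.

turn right 173°, forward 7.1 m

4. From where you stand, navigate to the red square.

turn right 164°, forward 6.7 m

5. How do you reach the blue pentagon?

turn left 110°, forward 4.1 m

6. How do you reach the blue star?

turn left 41°, forward 4.7 m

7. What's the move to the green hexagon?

turn right 139°, forward 10.1 m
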